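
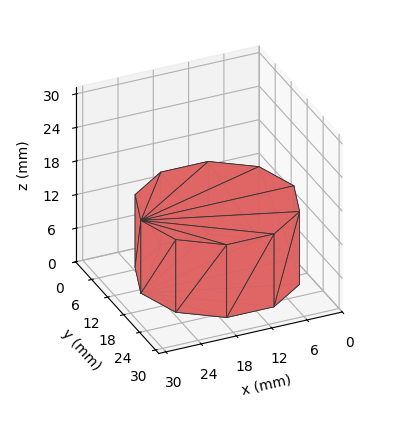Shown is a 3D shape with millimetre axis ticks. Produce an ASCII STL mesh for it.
Reading the render: the shape is a regular 10-sided prism (a cylinder approximated with 10 flat sides), circumscribed radius ≈ 13 mm, height ≈ 13 mm (dimensions read to the nearest mm from the axis ticks). For the STL, each face is triangulated and given an outward normal.

solid part
  facet normal 0.0000 0.0000 -1.0000
    outer loop
      vertex 17.02 25.36 0.00
      vertex 23.52 20.64 0.00
      vertex 26.00 13.00 0.00
    endloop
  endfacet
  facet normal 0.0000 0.0000 -1.0000
    outer loop
      vertex 8.98 25.36 0.00
      vertex 17.02 25.36 0.00
      vertex 26.00 13.00 0.00
    endloop
  endfacet
  facet normal 0.0000 0.0000 -1.0000
    outer loop
      vertex 2.48 20.64 0.00
      vertex 8.98 25.36 0.00
      vertex 26.00 13.00 0.00
    endloop
  endfacet
  facet normal 0.0000 0.0000 -1.0000
    outer loop
      vertex 0.00 13.00 0.00
      vertex 2.48 20.64 0.00
      vertex 26.00 13.00 0.00
    endloop
  endfacet
  facet normal 0.0000 0.0000 -1.0000
    outer loop
      vertex 2.48 5.36 0.00
      vertex 0.00 13.00 0.00
      vertex 26.00 13.00 0.00
    endloop
  endfacet
  facet normal 0.0000 0.0000 -1.0000
    outer loop
      vertex 8.98 0.64 0.00
      vertex 2.48 5.36 0.00
      vertex 26.00 13.00 0.00
    endloop
  endfacet
  facet normal 0.0000 0.0000 -1.0000
    outer loop
      vertex 17.02 0.64 0.00
      vertex 8.98 0.64 0.00
      vertex 26.00 13.00 0.00
    endloop
  endfacet
  facet normal 0.0000 0.0000 -1.0000
    outer loop
      vertex 23.52 5.36 0.00
      vertex 17.02 0.64 0.00
      vertex 26.00 13.00 0.00
    endloop
  endfacet
  facet normal 0.0000 0.0000 1.0000
    outer loop
      vertex 26.00 13.00 13.00
      vertex 23.52 20.64 13.00
      vertex 17.02 25.36 13.00
    endloop
  endfacet
  facet normal 0.0000 0.0000 1.0000
    outer loop
      vertex 26.00 13.00 13.00
      vertex 17.02 25.36 13.00
      vertex 8.98 25.36 13.00
    endloop
  endfacet
  facet normal 0.0000 0.0000 1.0000
    outer loop
      vertex 26.00 13.00 13.00
      vertex 8.98 25.36 13.00
      vertex 2.48 20.64 13.00
    endloop
  endfacet
  facet normal 0.0000 0.0000 1.0000
    outer loop
      vertex 26.00 13.00 13.00
      vertex 2.48 20.64 13.00
      vertex 0.00 13.00 13.00
    endloop
  endfacet
  facet normal 0.0000 0.0000 1.0000
    outer loop
      vertex 26.00 13.00 13.00
      vertex 0.00 13.00 13.00
      vertex 2.48 5.36 13.00
    endloop
  endfacet
  facet normal 0.0000 0.0000 1.0000
    outer loop
      vertex 26.00 13.00 13.00
      vertex 2.48 5.36 13.00
      vertex 8.98 0.64 13.00
    endloop
  endfacet
  facet normal 0.0000 0.0000 1.0000
    outer loop
      vertex 26.00 13.00 13.00
      vertex 8.98 0.64 13.00
      vertex 17.02 0.64 13.00
    endloop
  endfacet
  facet normal 0.0000 0.0000 1.0000
    outer loop
      vertex 26.00 13.00 13.00
      vertex 17.02 0.64 13.00
      vertex 23.52 5.36 13.00
    endloop
  endfacet
  facet normal 0.9511 0.3087 0.0000
    outer loop
      vertex 26.00 13.00 0.00
      vertex 23.52 20.64 0.00
      vertex 23.52 20.64 13.00
    endloop
  endfacet
  facet normal 0.9511 0.3087 0.0000
    outer loop
      vertex 26.00 13.00 0.00
      vertex 23.52 20.64 13.00
      vertex 26.00 13.00 13.00
    endloop
  endfacet
  facet normal 0.5876 0.8092 0.0000
    outer loop
      vertex 23.52 20.64 0.00
      vertex 17.02 25.36 0.00
      vertex 17.02 25.36 13.00
    endloop
  endfacet
  facet normal 0.5876 0.8092 0.0000
    outer loop
      vertex 23.52 20.64 0.00
      vertex 17.02 25.36 13.00
      vertex 23.52 20.64 13.00
    endloop
  endfacet
  facet normal 0.0000 1.0000 0.0000
    outer loop
      vertex 17.02 25.36 0.00
      vertex 8.98 25.36 0.00
      vertex 8.98 25.36 13.00
    endloop
  endfacet
  facet normal 0.0000 1.0000 0.0000
    outer loop
      vertex 17.02 25.36 0.00
      vertex 8.98 25.36 13.00
      vertex 17.02 25.36 13.00
    endloop
  endfacet
  facet normal -0.5876 0.8092 0.0000
    outer loop
      vertex 8.98 25.36 0.00
      vertex 2.48 20.64 0.00
      vertex 2.48 20.64 13.00
    endloop
  endfacet
  facet normal -0.5876 0.8092 0.0000
    outer loop
      vertex 8.98 25.36 0.00
      vertex 2.48 20.64 13.00
      vertex 8.98 25.36 13.00
    endloop
  endfacet
  facet normal -0.9511 0.3087 0.0000
    outer loop
      vertex 2.48 20.64 0.00
      vertex 0.00 13.00 0.00
      vertex 0.00 13.00 13.00
    endloop
  endfacet
  facet normal -0.9511 0.3087 0.0000
    outer loop
      vertex 2.48 20.64 0.00
      vertex 0.00 13.00 13.00
      vertex 2.48 20.64 13.00
    endloop
  endfacet
  facet normal -0.9511 -0.3087 0.0000
    outer loop
      vertex 0.00 13.00 0.00
      vertex 2.48 5.36 0.00
      vertex 2.48 5.36 13.00
    endloop
  endfacet
  facet normal -0.9511 -0.3087 0.0000
    outer loop
      vertex 0.00 13.00 0.00
      vertex 2.48 5.36 13.00
      vertex 0.00 13.00 13.00
    endloop
  endfacet
  facet normal -0.5876 -0.8092 0.0000
    outer loop
      vertex 2.48 5.36 0.00
      vertex 8.98 0.64 0.00
      vertex 8.98 0.64 13.00
    endloop
  endfacet
  facet normal -0.5876 -0.8092 0.0000
    outer loop
      vertex 2.48 5.36 0.00
      vertex 8.98 0.64 13.00
      vertex 2.48 5.36 13.00
    endloop
  endfacet
  facet normal 0.0000 -1.0000 0.0000
    outer loop
      vertex 8.98 0.64 0.00
      vertex 17.02 0.64 0.00
      vertex 17.02 0.64 13.00
    endloop
  endfacet
  facet normal 0.0000 -1.0000 0.0000
    outer loop
      vertex 8.98 0.64 0.00
      vertex 17.02 0.64 13.00
      vertex 8.98 0.64 13.00
    endloop
  endfacet
  facet normal 0.5876 -0.8092 0.0000
    outer loop
      vertex 17.02 0.64 0.00
      vertex 23.52 5.36 0.00
      vertex 23.52 5.36 13.00
    endloop
  endfacet
  facet normal 0.5876 -0.8092 0.0000
    outer loop
      vertex 17.02 0.64 0.00
      vertex 23.52 5.36 13.00
      vertex 17.02 0.64 13.00
    endloop
  endfacet
  facet normal 0.9511 -0.3087 0.0000
    outer loop
      vertex 23.52 5.36 0.00
      vertex 26.00 13.00 0.00
      vertex 26.00 13.00 13.00
    endloop
  endfacet
  facet normal 0.9511 -0.3087 0.0000
    outer loop
      vertex 23.52 5.36 0.00
      vertex 26.00 13.00 13.00
      vertex 23.52 5.36 13.00
    endloop
  endfacet
endsolid part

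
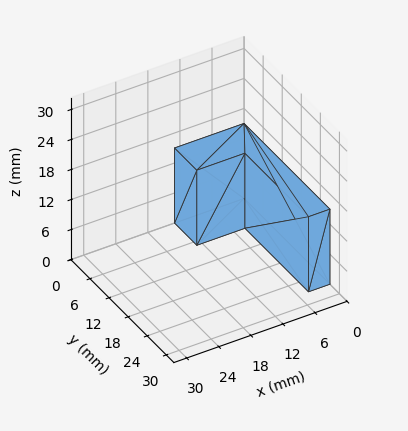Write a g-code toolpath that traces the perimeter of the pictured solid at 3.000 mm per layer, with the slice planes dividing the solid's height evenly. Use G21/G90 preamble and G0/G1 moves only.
Reading the render: the shape is an L-shaped prism: outer 13 × 27 mm, arm thicknesses ≈ 7 mm (horizontal) and 4 mm (vertical), extruded 15 mm in z (dimensions read to the nearest mm from the axis ticks). For the g-code, the solid's height is divided into equal slices at the stated Δz and each level perimeter traced with G1 moves after a G0 lift.

; perimeter-only toolpath
G21 ; units = mm
G90 ; absolute positioning
G28 ; home
; layer 1
G0 Z3.000
G0 X0.000 Y0.000
G1 X13.000 Y0.000
G1 X13.000 Y7.000
G1 X4.000 Y7.000
G1 X4.000 Y27.000
G1 X0.000 Y27.000
G1 X0.000 Y0.000
; layer 2
G0 Z6.000
G0 X0.000 Y0.000
G1 X13.000 Y0.000
G1 X13.000 Y7.000
G1 X4.000 Y7.000
G1 X4.000 Y27.000
G1 X0.000 Y27.000
G1 X0.000 Y0.000
; layer 3
G0 Z9.000
G0 X0.000 Y0.000
G1 X13.000 Y0.000
G1 X13.000 Y7.000
G1 X4.000 Y7.000
G1 X4.000 Y27.000
G1 X0.000 Y27.000
G1 X0.000 Y0.000
; layer 4
G0 Z12.000
G0 X0.000 Y0.000
G1 X13.000 Y0.000
G1 X13.000 Y7.000
G1 X4.000 Y7.000
G1 X4.000 Y27.000
G1 X0.000 Y27.000
G1 X0.000 Y0.000
; layer 5
G0 Z15.000
G0 X0.000 Y0.000
G1 X13.000 Y0.000
G1 X13.000 Y7.000
G1 X4.000 Y7.000
G1 X4.000 Y27.000
G1 X0.000 Y27.000
G1 X0.000 Y0.000
M2 ; end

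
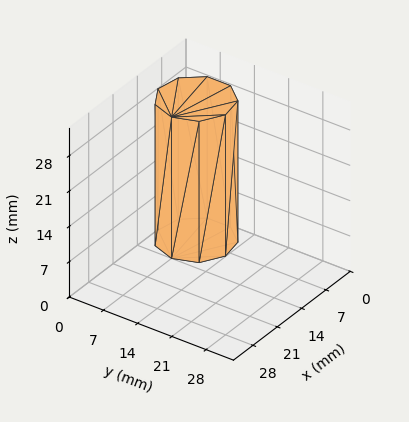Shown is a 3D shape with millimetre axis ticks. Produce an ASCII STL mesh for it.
Reading the render: the shape is a regular 9-sided prism (a cylinder approximated with 9 flat sides), circumscribed radius ≈ 7 mm, height ≈ 28 mm (dimensions read to the nearest mm from the axis ticks). For the STL, each face is triangulated and given an outward normal.

solid part
  facet normal 0.0000 0.0000 -1.0000
    outer loop
      vertex 8.2 13.9 0.0
      vertex 12.4 11.5 0.0
      vertex 14.0 7.0 0.0
    endloop
  endfacet
  facet normal 0.0000 0.0000 -1.0000
    outer loop
      vertex 3.5 13.1 0.0
      vertex 8.2 13.9 0.0
      vertex 14.0 7.0 0.0
    endloop
  endfacet
  facet normal 0.0000 0.0000 -1.0000
    outer loop
      vertex 0.4 9.4 0.0
      vertex 3.5 13.1 0.0
      vertex 14.0 7.0 0.0
    endloop
  endfacet
  facet normal 0.0000 0.0000 -1.0000
    outer loop
      vertex 0.4 4.6 0.0
      vertex 0.4 9.4 0.0
      vertex 14.0 7.0 0.0
    endloop
  endfacet
  facet normal 0.0000 0.0000 -1.0000
    outer loop
      vertex 3.5 0.9 0.0
      vertex 0.4 4.6 0.0
      vertex 14.0 7.0 0.0
    endloop
  endfacet
  facet normal 0.0000 0.0000 -1.0000
    outer loop
      vertex 8.2 0.1 0.0
      vertex 3.5 0.9 0.0
      vertex 14.0 7.0 0.0
    endloop
  endfacet
  facet normal 0.0000 0.0000 -1.0000
    outer loop
      vertex 12.4 2.5 0.0
      vertex 8.2 0.1 0.0
      vertex 14.0 7.0 0.0
    endloop
  endfacet
  facet normal 0.0000 0.0000 1.0000
    outer loop
      vertex 14.0 7.0 28.0
      vertex 12.4 11.5 28.0
      vertex 8.2 13.9 28.0
    endloop
  endfacet
  facet normal 0.0000 0.0000 1.0000
    outer loop
      vertex 14.0 7.0 28.0
      vertex 8.2 13.9 28.0
      vertex 3.5 13.1 28.0
    endloop
  endfacet
  facet normal 0.0000 0.0000 1.0000
    outer loop
      vertex 14.0 7.0 28.0
      vertex 3.5 13.1 28.0
      vertex 0.4 9.4 28.0
    endloop
  endfacet
  facet normal 0.0000 0.0000 1.0000
    outer loop
      vertex 14.0 7.0 28.0
      vertex 0.4 9.4 28.0
      vertex 0.4 4.6 28.0
    endloop
  endfacet
  facet normal 0.0000 0.0000 1.0000
    outer loop
      vertex 14.0 7.0 28.0
      vertex 0.4 4.6 28.0
      vertex 3.5 0.9 28.0
    endloop
  endfacet
  facet normal 0.0000 0.0000 1.0000
    outer loop
      vertex 14.0 7.0 28.0
      vertex 3.5 0.9 28.0
      vertex 8.2 0.1 28.0
    endloop
  endfacet
  facet normal 0.0000 0.0000 1.0000
    outer loop
      vertex 14.0 7.0 28.0
      vertex 8.2 0.1 28.0
      vertex 12.4 2.5 28.0
    endloop
  endfacet
  facet normal 0.9422 0.3350 0.0000
    outer loop
      vertex 14.0 7.0 0.0
      vertex 12.4 11.5 0.0
      vertex 12.4 11.5 28.0
    endloop
  endfacet
  facet normal 0.9422 0.3350 0.0000
    outer loop
      vertex 14.0 7.0 0.0
      vertex 12.4 11.5 28.0
      vertex 14.0 7.0 28.0
    endloop
  endfacet
  facet normal 0.4961 0.8682 0.0000
    outer loop
      vertex 12.4 11.5 0.0
      vertex 8.2 13.9 0.0
      vertex 8.2 13.9 28.0
    endloop
  endfacet
  facet normal 0.4961 0.8682 0.0000
    outer loop
      vertex 12.4 11.5 0.0
      vertex 8.2 13.9 28.0
      vertex 12.4 11.5 28.0
    endloop
  endfacet
  facet normal -0.1678 0.9858 0.0000
    outer loop
      vertex 8.2 13.9 0.0
      vertex 3.5 13.1 0.0
      vertex 3.5 13.1 28.0
    endloop
  endfacet
  facet normal -0.1678 0.9858 0.0000
    outer loop
      vertex 8.2 13.9 0.0
      vertex 3.5 13.1 28.0
      vertex 8.2 13.9 28.0
    endloop
  endfacet
  facet normal -0.7665 0.6422 0.0000
    outer loop
      vertex 3.5 13.1 0.0
      vertex 0.4 9.4 0.0
      vertex 0.4 9.4 28.0
    endloop
  endfacet
  facet normal -0.7665 0.6422 0.0000
    outer loop
      vertex 3.5 13.1 0.0
      vertex 0.4 9.4 28.0
      vertex 3.5 13.1 28.0
    endloop
  endfacet
  facet normal -1.0000 0.0000 0.0000
    outer loop
      vertex 0.4 9.4 0.0
      vertex 0.4 4.6 0.0
      vertex 0.4 4.6 28.0
    endloop
  endfacet
  facet normal -1.0000 0.0000 0.0000
    outer loop
      vertex 0.4 9.4 0.0
      vertex 0.4 4.6 28.0
      vertex 0.4 9.4 28.0
    endloop
  endfacet
  facet normal -0.7665 -0.6422 0.0000
    outer loop
      vertex 0.4 4.6 0.0
      vertex 3.5 0.9 0.0
      vertex 3.5 0.9 28.0
    endloop
  endfacet
  facet normal -0.7665 -0.6422 0.0000
    outer loop
      vertex 0.4 4.6 0.0
      vertex 3.5 0.9 28.0
      vertex 0.4 4.6 28.0
    endloop
  endfacet
  facet normal -0.1678 -0.9858 0.0000
    outer loop
      vertex 3.5 0.9 0.0
      vertex 8.2 0.1 0.0
      vertex 8.2 0.1 28.0
    endloop
  endfacet
  facet normal -0.1678 -0.9858 0.0000
    outer loop
      vertex 3.5 0.9 0.0
      vertex 8.2 0.1 28.0
      vertex 3.5 0.9 28.0
    endloop
  endfacet
  facet normal 0.4961 -0.8682 0.0000
    outer loop
      vertex 8.2 0.1 0.0
      vertex 12.4 2.5 0.0
      vertex 12.4 2.5 28.0
    endloop
  endfacet
  facet normal 0.4961 -0.8682 0.0000
    outer loop
      vertex 8.2 0.1 0.0
      vertex 12.4 2.5 28.0
      vertex 8.2 0.1 28.0
    endloop
  endfacet
  facet normal 0.9422 -0.3350 0.0000
    outer loop
      vertex 12.4 2.5 0.0
      vertex 14.0 7.0 0.0
      vertex 14.0 7.0 28.0
    endloop
  endfacet
  facet normal 0.9422 -0.3350 0.0000
    outer loop
      vertex 12.4 2.5 0.0
      vertex 14.0 7.0 28.0
      vertex 12.4 2.5 28.0
    endloop
  endfacet
endsolid part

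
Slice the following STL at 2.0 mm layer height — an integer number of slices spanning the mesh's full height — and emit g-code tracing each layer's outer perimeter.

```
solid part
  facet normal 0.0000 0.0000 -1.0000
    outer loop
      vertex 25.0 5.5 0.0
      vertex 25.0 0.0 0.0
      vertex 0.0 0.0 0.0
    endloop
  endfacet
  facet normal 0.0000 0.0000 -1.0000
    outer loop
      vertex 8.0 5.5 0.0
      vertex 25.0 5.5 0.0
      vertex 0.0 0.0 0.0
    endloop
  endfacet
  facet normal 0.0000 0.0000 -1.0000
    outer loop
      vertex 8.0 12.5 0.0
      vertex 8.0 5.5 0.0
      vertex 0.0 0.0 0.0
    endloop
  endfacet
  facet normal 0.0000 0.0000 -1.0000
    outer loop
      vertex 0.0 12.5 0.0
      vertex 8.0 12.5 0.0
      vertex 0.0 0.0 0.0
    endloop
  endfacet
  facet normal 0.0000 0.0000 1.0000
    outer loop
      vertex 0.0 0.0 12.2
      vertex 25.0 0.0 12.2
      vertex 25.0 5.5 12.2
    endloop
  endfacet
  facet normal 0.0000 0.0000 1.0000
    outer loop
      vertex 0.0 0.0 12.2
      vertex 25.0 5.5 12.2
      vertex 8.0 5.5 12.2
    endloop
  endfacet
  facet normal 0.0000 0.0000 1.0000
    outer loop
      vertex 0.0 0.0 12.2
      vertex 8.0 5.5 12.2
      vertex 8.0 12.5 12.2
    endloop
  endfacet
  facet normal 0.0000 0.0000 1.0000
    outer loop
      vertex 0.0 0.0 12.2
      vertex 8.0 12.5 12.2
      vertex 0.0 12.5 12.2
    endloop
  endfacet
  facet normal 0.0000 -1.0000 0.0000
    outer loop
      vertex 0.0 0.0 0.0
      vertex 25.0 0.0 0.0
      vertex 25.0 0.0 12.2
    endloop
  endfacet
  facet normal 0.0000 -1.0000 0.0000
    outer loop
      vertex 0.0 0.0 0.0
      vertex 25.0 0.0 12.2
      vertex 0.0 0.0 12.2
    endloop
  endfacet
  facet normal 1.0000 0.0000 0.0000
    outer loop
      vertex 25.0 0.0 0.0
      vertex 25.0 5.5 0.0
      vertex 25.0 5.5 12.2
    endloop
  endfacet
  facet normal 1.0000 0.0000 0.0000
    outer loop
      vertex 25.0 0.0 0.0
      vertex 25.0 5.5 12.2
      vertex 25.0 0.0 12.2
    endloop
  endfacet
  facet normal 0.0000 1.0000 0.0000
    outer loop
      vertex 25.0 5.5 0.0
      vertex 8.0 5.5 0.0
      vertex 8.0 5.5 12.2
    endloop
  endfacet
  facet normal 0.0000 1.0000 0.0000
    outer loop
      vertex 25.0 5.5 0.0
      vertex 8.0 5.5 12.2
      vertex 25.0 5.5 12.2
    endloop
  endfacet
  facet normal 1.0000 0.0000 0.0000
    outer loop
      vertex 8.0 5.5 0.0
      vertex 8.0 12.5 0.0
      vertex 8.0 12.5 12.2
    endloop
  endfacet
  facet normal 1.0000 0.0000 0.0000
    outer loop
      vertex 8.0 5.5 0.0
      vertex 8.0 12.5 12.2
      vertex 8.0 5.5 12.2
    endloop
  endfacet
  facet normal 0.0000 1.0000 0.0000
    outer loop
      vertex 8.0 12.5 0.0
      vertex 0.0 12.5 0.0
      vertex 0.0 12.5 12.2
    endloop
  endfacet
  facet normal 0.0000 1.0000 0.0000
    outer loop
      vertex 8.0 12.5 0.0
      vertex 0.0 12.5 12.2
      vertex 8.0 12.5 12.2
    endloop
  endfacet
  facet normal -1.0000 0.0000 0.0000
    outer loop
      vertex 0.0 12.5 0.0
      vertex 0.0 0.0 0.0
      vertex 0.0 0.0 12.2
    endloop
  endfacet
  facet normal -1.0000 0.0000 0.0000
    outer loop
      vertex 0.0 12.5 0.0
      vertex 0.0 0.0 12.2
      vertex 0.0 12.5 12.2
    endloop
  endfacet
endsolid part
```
; perimeter-only toolpath
G21 ; units = mm
G90 ; absolute positioning
G28 ; home
; layer 1
G0 Z2.0
G0 X0.0 Y0.0
G1 X25.0 Y0.0
G1 X25.0 Y5.5
G1 X8.0 Y5.5
G1 X8.0 Y12.5
G1 X0.0 Y12.5
G1 X0.0 Y0.0
; layer 2
G0 Z4.1
G0 X0.0 Y0.0
G1 X25.0 Y0.0
G1 X25.0 Y5.5
G1 X8.0 Y5.5
G1 X8.0 Y12.5
G1 X0.0 Y12.5
G1 X0.0 Y0.0
; layer 3
G0 Z6.1
G0 X0.0 Y0.0
G1 X25.0 Y0.0
G1 X25.0 Y5.5
G1 X8.0 Y5.5
G1 X8.0 Y12.5
G1 X0.0 Y12.5
G1 X0.0 Y0.0
; layer 4
G0 Z8.1
G0 X0.0 Y0.0
G1 X25.0 Y0.0
G1 X25.0 Y5.5
G1 X8.0 Y5.5
G1 X8.0 Y12.5
G1 X0.0 Y12.5
G1 X0.0 Y0.0
; layer 5
G0 Z10.2
G0 X0.0 Y0.0
G1 X25.0 Y0.0
G1 X25.0 Y5.5
G1 X8.0 Y5.5
G1 X8.0 Y12.5
G1 X0.0 Y12.5
G1 X0.0 Y0.0
; layer 6
G0 Z12.2
G0 X0.0 Y0.0
G1 X25.0 Y0.0
G1 X25.0 Y5.5
G1 X8.0 Y5.5
G1 X8.0 Y12.5
G1 X0.0 Y12.5
G1 X0.0 Y0.0
M2 ; end

The solid is an L-shaped prism: outer 25 × 12.5 mm, arm thicknesses ≈ 5.5 mm (horizontal) and 8 mm (vertical), extruded 12.2 mm in z. Slicing at Δz = 2.0 mm — 6 equal slices spanning the solid's height, so layer i sits at z = i·h/6 — gives 6 non-empty perimeters. Each is a 6-segment closed polygon; G0 lifts to the layer z and rapids to the start vertex, then G1 traces the edges.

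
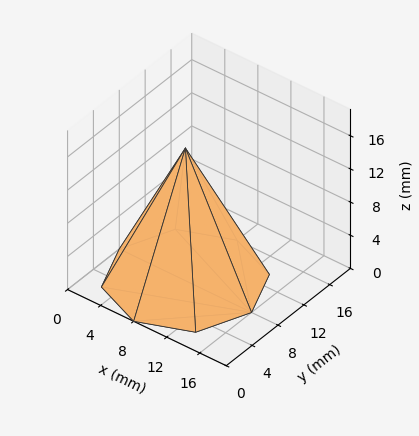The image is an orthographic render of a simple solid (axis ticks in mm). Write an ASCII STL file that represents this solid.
Reading the render: the shape is a regular 8-sided pyramid, base circumscribed radius ≈ 8 mm, apex at z ≈ 16 mm (dimensions read to the nearest mm from the axis ticks). For the STL, each face is triangulated and given an outward normal.

solid part
  facet normal 0.0000 0.0000 -1.0000
    outer loop
      vertex 8.0 16.0 0.0
      vertex 13.7 13.7 0.0
      vertex 16.0 8.0 0.0
    endloop
  endfacet
  facet normal 0.0000 0.0000 -1.0000
    outer loop
      vertex 2.3 13.7 0.0
      vertex 8.0 16.0 0.0
      vertex 16.0 8.0 0.0
    endloop
  endfacet
  facet normal 0.0000 0.0000 -1.0000
    outer loop
      vertex 0.0 8.0 0.0
      vertex 2.3 13.7 0.0
      vertex 16.0 8.0 0.0
    endloop
  endfacet
  facet normal 0.0000 0.0000 -1.0000
    outer loop
      vertex 2.3 2.3 0.0
      vertex 0.0 8.0 0.0
      vertex 16.0 8.0 0.0
    endloop
  endfacet
  facet normal 0.0000 0.0000 -1.0000
    outer loop
      vertex 8.0 0.0 0.0
      vertex 2.3 2.3 0.0
      vertex 16.0 8.0 0.0
    endloop
  endfacet
  facet normal 0.0000 0.0000 -1.0000
    outer loop
      vertex 13.7 2.3 0.0
      vertex 8.0 0.0 0.0
      vertex 16.0 8.0 0.0
    endloop
  endfacet
  facet normal 0.8413 0.3395 0.4207
    outer loop
      vertex 16.0 8.0 0.0
      vertex 13.7 13.7 0.0
      vertex 8.0 8.0 16.0
    endloop
  endfacet
  facet normal 0.3395 0.8413 0.4207
    outer loop
      vertex 13.7 13.7 0.0
      vertex 8.0 16.0 0.0
      vertex 8.0 8.0 16.0
    endloop
  endfacet
  facet normal -0.3395 0.8413 0.4207
    outer loop
      vertex 8.0 16.0 0.0
      vertex 2.3 13.7 0.0
      vertex 8.0 8.0 16.0
    endloop
  endfacet
  facet normal -0.8413 0.3395 0.4207
    outer loop
      vertex 2.3 13.7 0.0
      vertex 0.0 8.0 0.0
      vertex 8.0 8.0 16.0
    endloop
  endfacet
  facet normal -0.8413 -0.3395 0.4207
    outer loop
      vertex 0.0 8.0 0.0
      vertex 2.3 2.3 0.0
      vertex 8.0 8.0 16.0
    endloop
  endfacet
  facet normal -0.3395 -0.8413 0.4207
    outer loop
      vertex 2.3 2.3 0.0
      vertex 8.0 0.0 0.0
      vertex 8.0 8.0 16.0
    endloop
  endfacet
  facet normal 0.3395 -0.8413 0.4207
    outer loop
      vertex 8.0 0.0 0.0
      vertex 13.7 2.3 0.0
      vertex 8.0 8.0 16.0
    endloop
  endfacet
  facet normal 0.8413 -0.3395 0.4207
    outer loop
      vertex 13.7 2.3 0.0
      vertex 16.0 8.0 0.0
      vertex 8.0 8.0 16.0
    endloop
  endfacet
endsolid part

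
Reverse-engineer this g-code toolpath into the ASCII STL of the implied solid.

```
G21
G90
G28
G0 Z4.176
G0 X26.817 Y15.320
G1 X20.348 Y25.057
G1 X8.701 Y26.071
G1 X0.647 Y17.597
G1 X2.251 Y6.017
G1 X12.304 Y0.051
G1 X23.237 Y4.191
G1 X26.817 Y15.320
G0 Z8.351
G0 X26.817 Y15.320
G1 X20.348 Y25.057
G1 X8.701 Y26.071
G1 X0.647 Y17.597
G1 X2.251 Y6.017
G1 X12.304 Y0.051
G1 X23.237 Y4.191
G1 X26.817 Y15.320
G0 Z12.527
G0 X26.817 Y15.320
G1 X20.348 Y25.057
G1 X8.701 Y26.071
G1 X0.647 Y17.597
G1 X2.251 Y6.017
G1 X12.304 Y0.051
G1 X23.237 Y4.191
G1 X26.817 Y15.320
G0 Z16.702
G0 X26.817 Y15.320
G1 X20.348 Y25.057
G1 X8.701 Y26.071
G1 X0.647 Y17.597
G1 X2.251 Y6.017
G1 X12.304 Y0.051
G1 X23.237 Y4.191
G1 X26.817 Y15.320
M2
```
solid part
  facet normal 0.0000 0.0000 -1.0000
    outer loop
      vertex 8.701 26.071 0.000
      vertex 20.348 25.057 0.000
      vertex 26.817 15.320 0.000
    endloop
  endfacet
  facet normal 0.0000 0.0000 -1.0000
    outer loop
      vertex 0.647 17.597 0.000
      vertex 8.701 26.071 0.000
      vertex 26.817 15.320 0.000
    endloop
  endfacet
  facet normal 0.0000 0.0000 -1.0000
    outer loop
      vertex 2.251 6.017 0.000
      vertex 0.647 17.597 0.000
      vertex 26.817 15.320 0.000
    endloop
  endfacet
  facet normal 0.0000 0.0000 -1.0000
    outer loop
      vertex 12.304 0.051 0.000
      vertex 2.251 6.017 0.000
      vertex 26.817 15.320 0.000
    endloop
  endfacet
  facet normal 0.0000 0.0000 -1.0000
    outer loop
      vertex 23.237 4.191 0.000
      vertex 12.304 0.051 0.000
      vertex 26.817 15.320 0.000
    endloop
  endfacet
  facet normal 0.0000 0.0000 1.0000
    outer loop
      vertex 26.817 15.320 16.702
      vertex 20.348 25.057 16.702
      vertex 8.701 26.071 16.702
    endloop
  endfacet
  facet normal 0.0000 0.0000 1.0000
    outer loop
      vertex 26.817 15.320 16.702
      vertex 8.701 26.071 16.702
      vertex 0.647 17.597 16.702
    endloop
  endfacet
  facet normal 0.0000 0.0000 1.0000
    outer loop
      vertex 26.817 15.320 16.702
      vertex 0.647 17.597 16.702
      vertex 2.251 6.017 16.702
    endloop
  endfacet
  facet normal 0.0000 0.0000 1.0000
    outer loop
      vertex 26.817 15.320 16.702
      vertex 2.251 6.017 16.702
      vertex 12.304 0.051 16.702
    endloop
  endfacet
  facet normal 0.0000 0.0000 1.0000
    outer loop
      vertex 26.817 15.320 16.702
      vertex 12.304 0.051 16.702
      vertex 23.237 4.191 16.702
    endloop
  endfacet
  facet normal 0.8329 0.5534 0.0000
    outer loop
      vertex 26.817 15.320 0.000
      vertex 20.348 25.057 0.000
      vertex 20.348 25.057 16.702
    endloop
  endfacet
  facet normal 0.8329 0.5534 0.0000
    outer loop
      vertex 26.817 15.320 0.000
      vertex 20.348 25.057 16.702
      vertex 26.817 15.320 16.702
    endloop
  endfacet
  facet normal 0.0867 0.9962 0.0000
    outer loop
      vertex 20.348 25.057 0.000
      vertex 8.701 26.071 0.000
      vertex 8.701 26.071 16.702
    endloop
  endfacet
  facet normal 0.0867 0.9962 0.0000
    outer loop
      vertex 20.348 25.057 0.000
      vertex 8.701 26.071 16.702
      vertex 20.348 25.057 16.702
    endloop
  endfacet
  facet normal -0.7248 0.6889 0.0000
    outer loop
      vertex 8.701 26.071 0.000
      vertex 0.647 17.597 0.000
      vertex 0.647 17.597 16.702
    endloop
  endfacet
  facet normal -0.7248 0.6889 0.0000
    outer loop
      vertex 8.701 26.071 0.000
      vertex 0.647 17.597 16.702
      vertex 8.701 26.071 16.702
    endloop
  endfacet
  facet normal -0.9905 -0.1372 0.0000
    outer loop
      vertex 0.647 17.597 0.000
      vertex 2.251 6.017 0.000
      vertex 2.251 6.017 16.702
    endloop
  endfacet
  facet normal -0.9905 -0.1372 0.0000
    outer loop
      vertex 0.647 17.597 0.000
      vertex 2.251 6.017 16.702
      vertex 0.647 17.597 16.702
    endloop
  endfacet
  facet normal -0.5104 -0.8600 0.0000
    outer loop
      vertex 2.251 6.017 0.000
      vertex 12.304 0.051 0.000
      vertex 12.304 0.051 16.702
    endloop
  endfacet
  facet normal -0.5104 -0.8600 0.0000
    outer loop
      vertex 2.251 6.017 0.000
      vertex 12.304 0.051 16.702
      vertex 2.251 6.017 16.702
    endloop
  endfacet
  facet normal 0.3541 -0.9352 0.0000
    outer loop
      vertex 12.304 0.051 0.000
      vertex 23.237 4.191 0.000
      vertex 23.237 4.191 16.702
    endloop
  endfacet
  facet normal 0.3541 -0.9352 0.0000
    outer loop
      vertex 12.304 0.051 0.000
      vertex 23.237 4.191 16.702
      vertex 12.304 0.051 16.702
    endloop
  endfacet
  facet normal 0.9520 -0.3062 0.0000
    outer loop
      vertex 23.237 4.191 0.000
      vertex 26.817 15.320 0.000
      vertex 26.817 15.320 16.702
    endloop
  endfacet
  facet normal 0.9520 -0.3062 0.0000
    outer loop
      vertex 23.237 4.191 0.000
      vertex 26.817 15.320 16.702
      vertex 23.237 4.191 16.702
    endloop
  endfacet
endsolid part

The G0 Z moves step by Δz≈4.176 mm. Every layer's G1 loop is the same polygon, so the solid is a straight extrusion of it from z=0 to z≈16.7. Closing with flat bottom and top caps and triangulating gives 24 facets — a regular 7-sided prism (a cylinder approximated with 7 flat sides), circumscribed radius ≈ 13.5 mm, height ≈ 16.7 mm.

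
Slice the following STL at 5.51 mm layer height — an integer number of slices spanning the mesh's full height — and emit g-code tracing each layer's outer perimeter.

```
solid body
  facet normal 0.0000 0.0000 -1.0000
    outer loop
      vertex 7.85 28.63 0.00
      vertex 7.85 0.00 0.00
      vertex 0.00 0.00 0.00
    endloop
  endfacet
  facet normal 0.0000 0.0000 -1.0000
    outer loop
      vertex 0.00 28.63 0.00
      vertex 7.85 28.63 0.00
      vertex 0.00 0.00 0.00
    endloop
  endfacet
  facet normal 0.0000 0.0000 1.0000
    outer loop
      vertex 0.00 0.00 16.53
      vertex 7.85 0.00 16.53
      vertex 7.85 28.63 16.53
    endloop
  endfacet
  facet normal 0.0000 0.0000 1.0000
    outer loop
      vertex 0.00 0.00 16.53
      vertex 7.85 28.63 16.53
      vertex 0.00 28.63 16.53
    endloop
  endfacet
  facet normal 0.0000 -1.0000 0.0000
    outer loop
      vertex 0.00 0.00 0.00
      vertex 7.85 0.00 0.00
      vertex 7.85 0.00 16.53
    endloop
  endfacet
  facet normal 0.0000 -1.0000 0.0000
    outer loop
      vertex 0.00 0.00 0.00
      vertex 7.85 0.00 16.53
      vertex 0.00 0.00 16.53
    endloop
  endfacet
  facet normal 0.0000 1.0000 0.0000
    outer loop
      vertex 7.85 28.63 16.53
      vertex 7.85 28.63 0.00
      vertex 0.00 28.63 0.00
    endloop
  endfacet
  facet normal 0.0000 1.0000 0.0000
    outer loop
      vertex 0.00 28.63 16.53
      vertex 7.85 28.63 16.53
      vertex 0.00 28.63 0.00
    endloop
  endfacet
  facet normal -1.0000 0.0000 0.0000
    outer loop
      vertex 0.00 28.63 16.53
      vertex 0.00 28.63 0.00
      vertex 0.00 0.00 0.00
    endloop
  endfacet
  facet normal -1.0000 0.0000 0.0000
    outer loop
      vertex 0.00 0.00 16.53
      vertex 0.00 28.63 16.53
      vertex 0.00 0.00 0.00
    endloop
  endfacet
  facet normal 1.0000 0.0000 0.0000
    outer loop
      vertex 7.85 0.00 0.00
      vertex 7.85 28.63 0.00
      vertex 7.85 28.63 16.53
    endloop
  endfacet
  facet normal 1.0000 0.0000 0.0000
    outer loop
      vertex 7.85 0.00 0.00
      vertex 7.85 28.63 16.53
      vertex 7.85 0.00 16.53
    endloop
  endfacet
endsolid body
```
; perimeter-only toolpath
G21 ; units = mm
G90 ; absolute positioning
G28 ; home
; layer 1
G0 Z5.51
G0 X0.00 Y0.00
G1 X7.85 Y0.00
G1 X7.85 Y28.63
G1 X0.00 Y28.63
G1 X0.00 Y0.00
; layer 2
G0 Z11.02
G0 X0.00 Y0.00
G1 X7.85 Y0.00
G1 X7.85 Y28.63
G1 X0.00 Y28.63
G1 X0.00 Y0.00
; layer 3
G0 Z16.53
G0 X0.00 Y0.00
G1 X7.85 Y0.00
G1 X7.85 Y28.63
G1 X0.00 Y28.63
G1 X0.00 Y0.00
M2 ; end

The solid is a rectangular box, roughly 7.85 × 28.6 mm footprint and 16.5 mm tall. Slicing at Δz = 5.51 mm — 3 equal slices spanning the solid's height, so layer i sits at z = i·h/3 — gives 3 non-empty perimeters. Each is a 4-segment closed polygon; G0 lifts to the layer z and rapids to the start vertex, then G1 traces the edges.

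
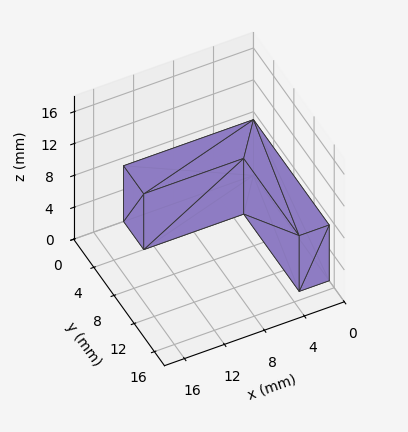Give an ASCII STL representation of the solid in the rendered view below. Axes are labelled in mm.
Reading the render: the shape is an L-shaped prism: outer 13 × 15 mm, arm thicknesses ≈ 4 mm (horizontal) and 3 mm (vertical), extruded 7 mm in z (dimensions read to the nearest mm from the axis ticks). For the STL, each face is triangulated and given an outward normal.

solid part
  facet normal 0.0000 0.0000 -1.0000
    outer loop
      vertex 13.00 4.00 0.00
      vertex 13.00 0.00 0.00
      vertex 0.00 0.00 0.00
    endloop
  endfacet
  facet normal 0.0000 0.0000 -1.0000
    outer loop
      vertex 3.00 4.00 0.00
      vertex 13.00 4.00 0.00
      vertex 0.00 0.00 0.00
    endloop
  endfacet
  facet normal 0.0000 0.0000 -1.0000
    outer loop
      vertex 3.00 15.00 0.00
      vertex 3.00 4.00 0.00
      vertex 0.00 0.00 0.00
    endloop
  endfacet
  facet normal 0.0000 0.0000 -1.0000
    outer loop
      vertex 0.00 15.00 0.00
      vertex 3.00 15.00 0.00
      vertex 0.00 0.00 0.00
    endloop
  endfacet
  facet normal 0.0000 0.0000 1.0000
    outer loop
      vertex 0.00 0.00 7.00
      vertex 13.00 0.00 7.00
      vertex 13.00 4.00 7.00
    endloop
  endfacet
  facet normal 0.0000 0.0000 1.0000
    outer loop
      vertex 0.00 0.00 7.00
      vertex 13.00 4.00 7.00
      vertex 3.00 4.00 7.00
    endloop
  endfacet
  facet normal 0.0000 0.0000 1.0000
    outer loop
      vertex 0.00 0.00 7.00
      vertex 3.00 4.00 7.00
      vertex 3.00 15.00 7.00
    endloop
  endfacet
  facet normal 0.0000 0.0000 1.0000
    outer loop
      vertex 0.00 0.00 7.00
      vertex 3.00 15.00 7.00
      vertex 0.00 15.00 7.00
    endloop
  endfacet
  facet normal 0.0000 -1.0000 0.0000
    outer loop
      vertex 0.00 0.00 0.00
      vertex 13.00 0.00 0.00
      vertex 13.00 0.00 7.00
    endloop
  endfacet
  facet normal 0.0000 -1.0000 0.0000
    outer loop
      vertex 0.00 0.00 0.00
      vertex 13.00 0.00 7.00
      vertex 0.00 0.00 7.00
    endloop
  endfacet
  facet normal 1.0000 0.0000 0.0000
    outer loop
      vertex 13.00 0.00 0.00
      vertex 13.00 4.00 0.00
      vertex 13.00 4.00 7.00
    endloop
  endfacet
  facet normal 1.0000 0.0000 0.0000
    outer loop
      vertex 13.00 0.00 0.00
      vertex 13.00 4.00 7.00
      vertex 13.00 0.00 7.00
    endloop
  endfacet
  facet normal 0.0000 1.0000 0.0000
    outer loop
      vertex 13.00 4.00 0.00
      vertex 3.00 4.00 0.00
      vertex 3.00 4.00 7.00
    endloop
  endfacet
  facet normal 0.0000 1.0000 0.0000
    outer loop
      vertex 13.00 4.00 0.00
      vertex 3.00 4.00 7.00
      vertex 13.00 4.00 7.00
    endloop
  endfacet
  facet normal 1.0000 0.0000 0.0000
    outer loop
      vertex 3.00 4.00 0.00
      vertex 3.00 15.00 0.00
      vertex 3.00 15.00 7.00
    endloop
  endfacet
  facet normal 1.0000 0.0000 0.0000
    outer loop
      vertex 3.00 4.00 0.00
      vertex 3.00 15.00 7.00
      vertex 3.00 4.00 7.00
    endloop
  endfacet
  facet normal 0.0000 1.0000 0.0000
    outer loop
      vertex 3.00 15.00 0.00
      vertex 0.00 15.00 0.00
      vertex 0.00 15.00 7.00
    endloop
  endfacet
  facet normal 0.0000 1.0000 0.0000
    outer loop
      vertex 3.00 15.00 0.00
      vertex 0.00 15.00 7.00
      vertex 3.00 15.00 7.00
    endloop
  endfacet
  facet normal -1.0000 0.0000 0.0000
    outer loop
      vertex 0.00 15.00 0.00
      vertex 0.00 0.00 0.00
      vertex 0.00 0.00 7.00
    endloop
  endfacet
  facet normal -1.0000 0.0000 0.0000
    outer loop
      vertex 0.00 15.00 0.00
      vertex 0.00 0.00 7.00
      vertex 0.00 15.00 7.00
    endloop
  endfacet
endsolid part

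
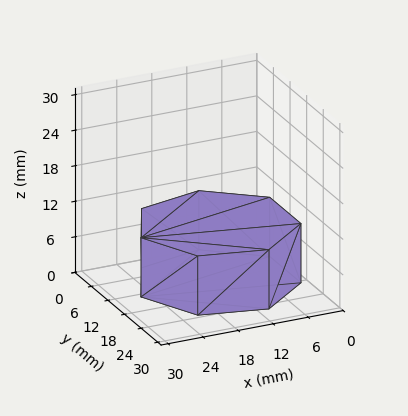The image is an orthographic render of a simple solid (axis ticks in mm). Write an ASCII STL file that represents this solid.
Reading the render: the shape is a regular 7-sided prism (a cylinder approximated with 7 flat sides), circumscribed radius ≈ 13 mm, height ≈ 10 mm (dimensions read to the nearest mm from the axis ticks). For the STL, each face is triangulated and given an outward normal.

solid part
  facet normal 0.0000 0.0000 -1.0000
    outer loop
      vertex 10.107 25.674 0.000
      vertex 21.105 23.164 0.000
      vertex 26.000 13.000 0.000
    endloop
  endfacet
  facet normal 0.0000 0.0000 -1.0000
    outer loop
      vertex 1.287 18.640 0.000
      vertex 10.107 25.674 0.000
      vertex 26.000 13.000 0.000
    endloop
  endfacet
  facet normal 0.0000 0.0000 -1.0000
    outer loop
      vertex 1.287 7.360 0.000
      vertex 1.287 18.640 0.000
      vertex 26.000 13.000 0.000
    endloop
  endfacet
  facet normal 0.0000 0.0000 -1.0000
    outer loop
      vertex 10.107 0.326 0.000
      vertex 1.287 7.360 0.000
      vertex 26.000 13.000 0.000
    endloop
  endfacet
  facet normal 0.0000 0.0000 -1.0000
    outer loop
      vertex 21.105 2.836 0.000
      vertex 10.107 0.326 0.000
      vertex 26.000 13.000 0.000
    endloop
  endfacet
  facet normal 0.0000 0.0000 1.0000
    outer loop
      vertex 26.000 13.000 10.000
      vertex 21.105 23.164 10.000
      vertex 10.107 25.674 10.000
    endloop
  endfacet
  facet normal 0.0000 0.0000 1.0000
    outer loop
      vertex 26.000 13.000 10.000
      vertex 10.107 25.674 10.000
      vertex 1.287 18.640 10.000
    endloop
  endfacet
  facet normal 0.0000 0.0000 1.0000
    outer loop
      vertex 26.000 13.000 10.000
      vertex 1.287 18.640 10.000
      vertex 1.287 7.360 10.000
    endloop
  endfacet
  facet normal 0.0000 0.0000 1.0000
    outer loop
      vertex 26.000 13.000 10.000
      vertex 1.287 7.360 10.000
      vertex 10.107 0.326 10.000
    endloop
  endfacet
  facet normal 0.0000 0.0000 1.0000
    outer loop
      vertex 26.000 13.000 10.000
      vertex 10.107 0.326 10.000
      vertex 21.105 2.836 10.000
    endloop
  endfacet
  facet normal 0.9010 0.4339 0.0000
    outer loop
      vertex 26.000 13.000 0.000
      vertex 21.105 23.164 0.000
      vertex 21.105 23.164 10.000
    endloop
  endfacet
  facet normal 0.9010 0.4339 0.0000
    outer loop
      vertex 26.000 13.000 0.000
      vertex 21.105 23.164 10.000
      vertex 26.000 13.000 10.000
    endloop
  endfacet
  facet normal 0.2225 0.9749 0.0000
    outer loop
      vertex 21.105 23.164 0.000
      vertex 10.107 25.674 0.000
      vertex 10.107 25.674 10.000
    endloop
  endfacet
  facet normal 0.2225 0.9749 0.0000
    outer loop
      vertex 21.105 23.164 0.000
      vertex 10.107 25.674 10.000
      vertex 21.105 23.164 10.000
    endloop
  endfacet
  facet normal -0.6235 0.7818 0.0000
    outer loop
      vertex 10.107 25.674 0.000
      vertex 1.287 18.640 0.000
      vertex 1.287 18.640 10.000
    endloop
  endfacet
  facet normal -0.6235 0.7818 0.0000
    outer loop
      vertex 10.107 25.674 0.000
      vertex 1.287 18.640 10.000
      vertex 10.107 25.674 10.000
    endloop
  endfacet
  facet normal -1.0000 0.0000 0.0000
    outer loop
      vertex 1.287 18.640 0.000
      vertex 1.287 7.360 0.000
      vertex 1.287 7.360 10.000
    endloop
  endfacet
  facet normal -1.0000 0.0000 0.0000
    outer loop
      vertex 1.287 18.640 0.000
      vertex 1.287 7.360 10.000
      vertex 1.287 18.640 10.000
    endloop
  endfacet
  facet normal -0.6235 -0.7818 0.0000
    outer loop
      vertex 1.287 7.360 0.000
      vertex 10.107 0.326 0.000
      vertex 10.107 0.326 10.000
    endloop
  endfacet
  facet normal -0.6235 -0.7818 0.0000
    outer loop
      vertex 1.287 7.360 0.000
      vertex 10.107 0.326 10.000
      vertex 1.287 7.360 10.000
    endloop
  endfacet
  facet normal 0.2225 -0.9749 0.0000
    outer loop
      vertex 10.107 0.326 0.000
      vertex 21.105 2.836 0.000
      vertex 21.105 2.836 10.000
    endloop
  endfacet
  facet normal 0.2225 -0.9749 0.0000
    outer loop
      vertex 10.107 0.326 0.000
      vertex 21.105 2.836 10.000
      vertex 10.107 0.326 10.000
    endloop
  endfacet
  facet normal 0.9010 -0.4339 0.0000
    outer loop
      vertex 21.105 2.836 0.000
      vertex 26.000 13.000 0.000
      vertex 26.000 13.000 10.000
    endloop
  endfacet
  facet normal 0.9010 -0.4339 0.0000
    outer loop
      vertex 21.105 2.836 0.000
      vertex 26.000 13.000 10.000
      vertex 21.105 2.836 10.000
    endloop
  endfacet
endsolid part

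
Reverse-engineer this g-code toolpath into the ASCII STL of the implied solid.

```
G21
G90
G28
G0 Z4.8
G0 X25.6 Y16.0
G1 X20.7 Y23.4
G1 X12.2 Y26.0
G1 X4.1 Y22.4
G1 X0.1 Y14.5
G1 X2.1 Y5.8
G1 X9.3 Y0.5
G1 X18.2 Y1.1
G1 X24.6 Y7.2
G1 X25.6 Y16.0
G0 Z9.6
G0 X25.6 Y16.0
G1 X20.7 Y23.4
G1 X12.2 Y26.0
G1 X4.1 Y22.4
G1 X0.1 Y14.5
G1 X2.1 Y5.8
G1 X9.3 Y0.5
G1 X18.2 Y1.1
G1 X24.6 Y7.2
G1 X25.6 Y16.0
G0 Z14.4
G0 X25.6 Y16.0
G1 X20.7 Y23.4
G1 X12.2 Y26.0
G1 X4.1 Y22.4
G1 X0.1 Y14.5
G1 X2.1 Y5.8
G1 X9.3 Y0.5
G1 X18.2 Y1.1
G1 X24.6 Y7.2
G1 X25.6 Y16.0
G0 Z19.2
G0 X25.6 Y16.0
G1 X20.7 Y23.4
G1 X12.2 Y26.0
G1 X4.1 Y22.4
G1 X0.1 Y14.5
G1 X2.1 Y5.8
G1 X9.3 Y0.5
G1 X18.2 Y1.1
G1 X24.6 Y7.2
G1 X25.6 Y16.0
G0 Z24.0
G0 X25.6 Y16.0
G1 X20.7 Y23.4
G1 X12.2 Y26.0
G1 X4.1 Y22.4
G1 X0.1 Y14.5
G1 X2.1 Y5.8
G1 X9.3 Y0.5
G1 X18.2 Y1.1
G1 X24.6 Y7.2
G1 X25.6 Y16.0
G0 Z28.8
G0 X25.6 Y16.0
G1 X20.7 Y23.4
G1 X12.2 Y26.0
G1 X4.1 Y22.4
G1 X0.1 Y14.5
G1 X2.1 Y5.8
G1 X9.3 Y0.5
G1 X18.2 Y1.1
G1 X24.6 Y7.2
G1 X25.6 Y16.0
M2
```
solid part
  facet normal 0.0000 0.0000 -1.0000
    outer loop
      vertex 12.2 26.0 0.0
      vertex 20.7 23.4 0.0
      vertex 25.6 16.0 0.0
    endloop
  endfacet
  facet normal 0.0000 0.0000 -1.0000
    outer loop
      vertex 4.1 22.4 0.0
      vertex 12.2 26.0 0.0
      vertex 25.6 16.0 0.0
    endloop
  endfacet
  facet normal 0.0000 0.0000 -1.0000
    outer loop
      vertex 0.1 14.5 0.0
      vertex 4.1 22.4 0.0
      vertex 25.6 16.0 0.0
    endloop
  endfacet
  facet normal 0.0000 0.0000 -1.0000
    outer loop
      vertex 2.1 5.8 0.0
      vertex 0.1 14.5 0.0
      vertex 25.6 16.0 0.0
    endloop
  endfacet
  facet normal 0.0000 0.0000 -1.0000
    outer loop
      vertex 9.3 0.5 0.0
      vertex 2.1 5.8 0.0
      vertex 25.6 16.0 0.0
    endloop
  endfacet
  facet normal 0.0000 0.0000 -1.0000
    outer loop
      vertex 18.2 1.1 0.0
      vertex 9.3 0.5 0.0
      vertex 25.6 16.0 0.0
    endloop
  endfacet
  facet normal 0.0000 0.0000 -1.0000
    outer loop
      vertex 24.6 7.2 0.0
      vertex 18.2 1.1 0.0
      vertex 25.6 16.0 0.0
    endloop
  endfacet
  facet normal 0.0000 0.0000 1.0000
    outer loop
      vertex 25.6 16.0 28.8
      vertex 20.7 23.4 28.8
      vertex 12.2 26.0 28.8
    endloop
  endfacet
  facet normal 0.0000 0.0000 1.0000
    outer loop
      vertex 25.6 16.0 28.8
      vertex 12.2 26.0 28.8
      vertex 4.1 22.4 28.8
    endloop
  endfacet
  facet normal 0.0000 0.0000 1.0000
    outer loop
      vertex 25.6 16.0 28.8
      vertex 4.1 22.4 28.8
      vertex 0.1 14.5 28.8
    endloop
  endfacet
  facet normal 0.0000 0.0000 1.0000
    outer loop
      vertex 25.6 16.0 28.8
      vertex 0.1 14.5 28.8
      vertex 2.1 5.8 28.8
    endloop
  endfacet
  facet normal 0.0000 0.0000 1.0000
    outer loop
      vertex 25.6 16.0 28.8
      vertex 2.1 5.8 28.8
      vertex 9.3 0.5 28.8
    endloop
  endfacet
  facet normal 0.0000 0.0000 1.0000
    outer loop
      vertex 25.6 16.0 28.8
      vertex 9.3 0.5 28.8
      vertex 18.2 1.1 28.8
    endloop
  endfacet
  facet normal 0.0000 0.0000 1.0000
    outer loop
      vertex 25.6 16.0 28.8
      vertex 18.2 1.1 28.8
      vertex 24.6 7.2 28.8
    endloop
  endfacet
  facet normal 0.8338 0.5521 0.0000
    outer loop
      vertex 25.6 16.0 0.0
      vertex 20.7 23.4 0.0
      vertex 20.7 23.4 28.8
    endloop
  endfacet
  facet normal 0.8338 0.5521 0.0000
    outer loop
      vertex 25.6 16.0 0.0
      vertex 20.7 23.4 28.8
      vertex 25.6 16.0 28.8
    endloop
  endfacet
  facet normal 0.2925 0.9563 0.0000
    outer loop
      vertex 20.7 23.4 0.0
      vertex 12.2 26.0 0.0
      vertex 12.2 26.0 28.8
    endloop
  endfacet
  facet normal 0.2925 0.9563 0.0000
    outer loop
      vertex 20.7 23.4 0.0
      vertex 12.2 26.0 28.8
      vertex 20.7 23.4 28.8
    endloop
  endfacet
  facet normal -0.4061 0.9138 0.0000
    outer loop
      vertex 12.2 26.0 0.0
      vertex 4.1 22.4 0.0
      vertex 4.1 22.4 28.8
    endloop
  endfacet
  facet normal -0.4061 0.9138 0.0000
    outer loop
      vertex 12.2 26.0 0.0
      vertex 4.1 22.4 28.8
      vertex 12.2 26.0 28.8
    endloop
  endfacet
  facet normal -0.8922 0.4517 0.0000
    outer loop
      vertex 4.1 22.4 0.0
      vertex 0.1 14.5 0.0
      vertex 0.1 14.5 28.8
    endloop
  endfacet
  facet normal -0.8922 0.4517 0.0000
    outer loop
      vertex 4.1 22.4 0.0
      vertex 0.1 14.5 28.8
      vertex 4.1 22.4 28.8
    endloop
  endfacet
  facet normal -0.9746 -0.2240 0.0000
    outer loop
      vertex 0.1 14.5 0.0
      vertex 2.1 5.8 0.0
      vertex 2.1 5.8 28.8
    endloop
  endfacet
  facet normal -0.9746 -0.2240 0.0000
    outer loop
      vertex 0.1 14.5 0.0
      vertex 2.1 5.8 28.8
      vertex 0.1 14.5 28.8
    endloop
  endfacet
  facet normal -0.5928 -0.8053 0.0000
    outer loop
      vertex 2.1 5.8 0.0
      vertex 9.3 0.5 0.0
      vertex 9.3 0.5 28.8
    endloop
  endfacet
  facet normal -0.5928 -0.8053 0.0000
    outer loop
      vertex 2.1 5.8 0.0
      vertex 9.3 0.5 28.8
      vertex 2.1 5.8 28.8
    endloop
  endfacet
  facet normal 0.0673 -0.9977 0.0000
    outer loop
      vertex 9.3 0.5 0.0
      vertex 18.2 1.1 0.0
      vertex 18.2 1.1 28.8
    endloop
  endfacet
  facet normal 0.0673 -0.9977 0.0000
    outer loop
      vertex 9.3 0.5 0.0
      vertex 18.2 1.1 28.8
      vertex 9.3 0.5 28.8
    endloop
  endfacet
  facet normal 0.6899 -0.7239 0.0000
    outer loop
      vertex 18.2 1.1 0.0
      vertex 24.6 7.2 0.0
      vertex 24.6 7.2 28.8
    endloop
  endfacet
  facet normal 0.6899 -0.7239 0.0000
    outer loop
      vertex 18.2 1.1 0.0
      vertex 24.6 7.2 28.8
      vertex 18.2 1.1 28.8
    endloop
  endfacet
  facet normal 0.9936 -0.1129 0.0000
    outer loop
      vertex 24.6 7.2 0.0
      vertex 25.6 16.0 0.0
      vertex 25.6 16.0 28.8
    endloop
  endfacet
  facet normal 0.9936 -0.1129 0.0000
    outer loop
      vertex 24.6 7.2 0.0
      vertex 25.6 16.0 28.8
      vertex 24.6 7.2 28.8
    endloop
  endfacet
endsolid part

The G0 Z moves step by Δz≈4.8 mm. Every layer's G1 loop is the same polygon, so the solid is a straight extrusion of it from z=0 to z≈28.8. Closing with flat bottom and top caps and triangulating gives 32 facets — a regular 9-sided prism (a cylinder approximated with 9 flat sides), circumscribed radius ≈ 13 mm, height ≈ 28.8 mm.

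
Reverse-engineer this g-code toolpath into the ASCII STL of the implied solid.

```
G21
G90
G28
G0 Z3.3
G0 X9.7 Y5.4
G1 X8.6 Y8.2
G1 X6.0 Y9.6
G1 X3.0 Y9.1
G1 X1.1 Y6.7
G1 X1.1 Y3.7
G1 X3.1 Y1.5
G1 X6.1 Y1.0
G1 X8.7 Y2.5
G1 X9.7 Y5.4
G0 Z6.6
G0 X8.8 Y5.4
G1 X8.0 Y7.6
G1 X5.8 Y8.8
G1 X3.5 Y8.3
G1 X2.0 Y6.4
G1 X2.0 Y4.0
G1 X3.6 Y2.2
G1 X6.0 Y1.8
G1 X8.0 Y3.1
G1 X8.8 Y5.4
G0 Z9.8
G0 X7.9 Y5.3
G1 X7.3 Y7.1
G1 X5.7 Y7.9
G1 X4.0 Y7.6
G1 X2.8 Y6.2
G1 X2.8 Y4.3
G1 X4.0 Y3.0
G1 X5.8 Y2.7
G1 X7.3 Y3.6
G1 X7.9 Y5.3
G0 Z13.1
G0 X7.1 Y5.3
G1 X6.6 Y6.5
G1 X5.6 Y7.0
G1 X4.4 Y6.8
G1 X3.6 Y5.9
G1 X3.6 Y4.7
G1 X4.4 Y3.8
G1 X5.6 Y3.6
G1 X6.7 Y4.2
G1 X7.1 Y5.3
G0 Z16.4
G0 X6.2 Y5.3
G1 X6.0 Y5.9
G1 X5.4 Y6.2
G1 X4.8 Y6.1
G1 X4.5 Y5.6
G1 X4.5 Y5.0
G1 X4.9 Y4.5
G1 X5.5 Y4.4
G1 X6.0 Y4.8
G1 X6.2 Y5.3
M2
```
solid part
  facet normal 0.0000 0.0000 -1.0000
    outer loop
      vertex 6.1 10.5 0.0
      vertex 9.3 8.8 0.0
      vertex 10.6 5.4 0.0
    endloop
  endfacet
  facet normal 0.0000 0.0000 -1.0000
    outer loop
      vertex 2.6 9.8 0.0
      vertex 6.1 10.5 0.0
      vertex 10.6 5.4 0.0
    endloop
  endfacet
  facet normal 0.0000 0.0000 -1.0000
    outer loop
      vertex 0.3 7.0 0.0
      vertex 2.6 9.8 0.0
      vertex 10.6 5.4 0.0
    endloop
  endfacet
  facet normal 0.0000 0.0000 -1.0000
    outer loop
      vertex 0.3 3.4 0.0
      vertex 0.3 7.0 0.0
      vertex 10.6 5.4 0.0
    endloop
  endfacet
  facet normal 0.0000 0.0000 -1.0000
    outer loop
      vertex 2.7 0.7 0.0
      vertex 0.3 3.4 0.0
      vertex 10.6 5.4 0.0
    endloop
  endfacet
  facet normal 0.0000 0.0000 -1.0000
    outer loop
      vertex 6.3 0.1 0.0
      vertex 2.7 0.7 0.0
      vertex 10.6 5.4 0.0
    endloop
  endfacet
  facet normal 0.0000 0.0000 -1.0000
    outer loop
      vertex 9.4 2.0 0.0
      vertex 6.3 0.1 0.0
      vertex 10.6 5.4 0.0
    endloop
  endfacet
  facet normal 0.9055 0.3462 0.2454
    outer loop
      vertex 10.6 5.4 0.0
      vertex 9.3 8.8 0.0
      vertex 5.3 5.3 19.7
    endloop
  endfacet
  facet normal 0.4549 0.8563 0.2445
    outer loop
      vertex 9.3 8.8 0.0
      vertex 6.1 10.5 0.0
      vertex 5.3 5.3 19.7
    endloop
  endfacet
  facet normal -0.1902 0.9511 0.2433
    outer loop
      vertex 6.1 10.5 0.0
      vertex 2.6 9.8 0.0
      vertex 5.3 5.3 19.7
    endloop
  endfacet
  facet normal -0.7495 0.6157 0.2434
    outer loop
      vertex 2.6 9.8 0.0
      vertex 0.3 7.0 0.0
      vertex 5.3 5.3 19.7
    endloop
  endfacet
  facet normal -0.9693 0.0000 0.2460
    outer loop
      vertex 0.3 7.0 0.0
      vertex 0.3 3.4 0.0
      vertex 5.3 5.3 19.7
    endloop
  endfacet
  facet normal -0.7244 -0.6440 0.2460
    outer loop
      vertex 0.3 3.4 0.0
      vertex 2.7 0.7 0.0
      vertex 5.3 5.3 19.7
    endloop
  endfacet
  facet normal -0.1594 -0.9565 0.2444
    outer loop
      vertex 2.7 0.7 0.0
      vertex 6.3 0.1 0.0
      vertex 5.3 5.3 19.7
    endloop
  endfacet
  facet normal 0.5068 -0.8268 0.2440
    outer loop
      vertex 6.3 0.1 0.0
      vertex 9.4 2.0 0.0
      vertex 5.3 5.3 19.7
    endloop
  endfacet
  facet normal 0.9144 -0.3227 0.2444
    outer loop
      vertex 9.4 2.0 0.0
      vertex 10.6 5.4 0.0
      vertex 5.3 5.3 19.7
    endloop
  endfacet
endsolid part

The G0 Z moves step by Δz≈3.3 mm. The G1 loops shrink linearly with z, so the solid tapers from its base footprint up to z≈19.7. Closing with a flat bottom cap and the tapered top and triangulating gives 16 facets — a regular 9-sided pyramid, base circumscribed radius ≈ 5.3 mm, apex at z ≈ 19.7 mm.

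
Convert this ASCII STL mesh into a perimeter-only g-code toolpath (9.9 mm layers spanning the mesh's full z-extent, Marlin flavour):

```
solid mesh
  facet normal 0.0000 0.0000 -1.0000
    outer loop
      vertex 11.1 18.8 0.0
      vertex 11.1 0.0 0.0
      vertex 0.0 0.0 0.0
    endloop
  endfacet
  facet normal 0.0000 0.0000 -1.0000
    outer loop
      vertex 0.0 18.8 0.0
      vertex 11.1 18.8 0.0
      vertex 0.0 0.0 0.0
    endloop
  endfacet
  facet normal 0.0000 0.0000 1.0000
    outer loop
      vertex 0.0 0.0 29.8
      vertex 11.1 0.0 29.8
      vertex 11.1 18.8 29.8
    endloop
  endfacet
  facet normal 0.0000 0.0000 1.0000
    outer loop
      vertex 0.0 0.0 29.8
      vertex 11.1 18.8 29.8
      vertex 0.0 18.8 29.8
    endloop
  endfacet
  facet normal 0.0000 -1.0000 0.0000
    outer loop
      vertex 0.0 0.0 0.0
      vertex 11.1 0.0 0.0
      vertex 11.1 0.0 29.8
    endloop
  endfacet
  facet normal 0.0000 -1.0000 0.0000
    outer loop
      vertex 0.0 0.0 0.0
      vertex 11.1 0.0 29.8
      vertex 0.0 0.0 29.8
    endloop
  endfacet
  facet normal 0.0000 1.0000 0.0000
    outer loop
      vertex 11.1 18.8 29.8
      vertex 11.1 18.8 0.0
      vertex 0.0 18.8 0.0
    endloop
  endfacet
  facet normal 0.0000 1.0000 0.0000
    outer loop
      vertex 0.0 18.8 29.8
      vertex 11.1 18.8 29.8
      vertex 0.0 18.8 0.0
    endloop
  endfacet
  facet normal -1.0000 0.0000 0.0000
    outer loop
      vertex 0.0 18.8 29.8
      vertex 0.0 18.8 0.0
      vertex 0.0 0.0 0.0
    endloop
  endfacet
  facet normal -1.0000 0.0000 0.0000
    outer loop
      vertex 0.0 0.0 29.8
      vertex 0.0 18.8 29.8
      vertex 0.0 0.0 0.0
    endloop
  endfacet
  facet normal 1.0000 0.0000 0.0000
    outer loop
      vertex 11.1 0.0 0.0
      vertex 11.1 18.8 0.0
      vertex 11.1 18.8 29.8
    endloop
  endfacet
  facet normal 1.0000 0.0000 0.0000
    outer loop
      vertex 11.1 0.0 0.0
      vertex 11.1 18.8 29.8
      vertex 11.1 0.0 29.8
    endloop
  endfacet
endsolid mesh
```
; perimeter-only toolpath
G21 ; units = mm
G90 ; absolute positioning
G28 ; home
; layer 1
G0 Z9.9
G0 X0.0 Y0.0
G1 X11.1 Y0.0
G1 X11.1 Y18.8
G1 X0.0 Y18.8
G1 X0.0 Y0.0
; layer 2
G0 Z19.9
G0 X0.0 Y0.0
G1 X11.1 Y0.0
G1 X11.1 Y18.8
G1 X0.0 Y18.8
G1 X0.0 Y0.0
; layer 3
G0 Z29.8
G0 X0.0 Y0.0
G1 X11.1 Y0.0
G1 X11.1 Y18.8
G1 X0.0 Y18.8
G1 X0.0 Y0.0
M2 ; end

The solid is a rectangular box, roughly 11.1 × 18.8 mm footprint and 29.8 mm tall. Slicing at Δz = 9.9 mm — 3 equal slices spanning the solid's height, so layer i sits at z = i·h/3 — gives 3 non-empty perimeters. Each is a 4-segment closed polygon; G0 lifts to the layer z and rapids to the start vertex, then G1 traces the edges.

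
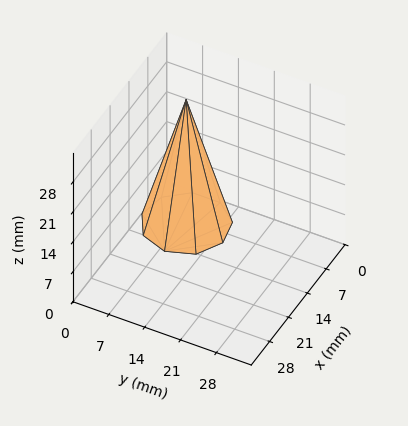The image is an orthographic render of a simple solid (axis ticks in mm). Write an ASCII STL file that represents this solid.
Reading the render: the shape is a regular 9-sided pyramid, base circumscribed radius ≈ 8 mm, apex at z ≈ 29 mm (dimensions read to the nearest mm from the axis ticks). For the STL, each face is triangulated and given an outward normal.

solid part
  facet normal 0.0000 0.0000 -1.0000
    outer loop
      vertex 9.389 15.878 0.000
      vertex 14.128 13.142 0.000
      vertex 16.000 8.000 0.000
    endloop
  endfacet
  facet normal 0.0000 0.0000 -1.0000
    outer loop
      vertex 4.000 14.928 0.000
      vertex 9.389 15.878 0.000
      vertex 16.000 8.000 0.000
    endloop
  endfacet
  facet normal 0.0000 0.0000 -1.0000
    outer loop
      vertex 0.482 10.736 0.000
      vertex 4.000 14.928 0.000
      vertex 16.000 8.000 0.000
    endloop
  endfacet
  facet normal 0.0000 0.0000 -1.0000
    outer loop
      vertex 0.482 5.264 0.000
      vertex 0.482 10.736 0.000
      vertex 16.000 8.000 0.000
    endloop
  endfacet
  facet normal 0.0000 0.0000 -1.0000
    outer loop
      vertex 4.000 1.072 0.000
      vertex 0.482 5.264 0.000
      vertex 16.000 8.000 0.000
    endloop
  endfacet
  facet normal 0.0000 0.0000 -1.0000
    outer loop
      vertex 9.389 0.122 0.000
      vertex 4.000 1.072 0.000
      vertex 16.000 8.000 0.000
    endloop
  endfacet
  facet normal 0.0000 0.0000 -1.0000
    outer loop
      vertex 14.128 2.858 0.000
      vertex 9.389 0.122 0.000
      vertex 16.000 8.000 0.000
    endloop
  endfacet
  facet normal 0.9096 0.3312 0.2509
    outer loop
      vertex 16.000 8.000 0.000
      vertex 14.128 13.142 0.000
      vertex 8.000 8.000 29.000
    endloop
  endfacet
  facet normal 0.4840 0.8383 0.2509
    outer loop
      vertex 14.128 13.142 0.000
      vertex 9.389 15.878 0.000
      vertex 8.000 8.000 29.000
    endloop
  endfacet
  facet normal -0.1681 0.9533 0.2509
    outer loop
      vertex 9.389 15.878 0.000
      vertex 4.000 14.928 0.000
      vertex 8.000 8.000 29.000
    endloop
  endfacet
  facet normal -0.7415 0.6223 0.2509
    outer loop
      vertex 4.000 14.928 0.000
      vertex 0.482 10.736 0.000
      vertex 8.000 8.000 29.000
    endloop
  endfacet
  facet normal -0.9680 0.0000 0.2509
    outer loop
      vertex 0.482 10.736 0.000
      vertex 0.482 5.264 0.000
      vertex 8.000 8.000 29.000
    endloop
  endfacet
  facet normal -0.7415 -0.6223 0.2509
    outer loop
      vertex 0.482 5.264 0.000
      vertex 4.000 1.072 0.000
      vertex 8.000 8.000 29.000
    endloop
  endfacet
  facet normal -0.1681 -0.9533 0.2509
    outer loop
      vertex 4.000 1.072 0.000
      vertex 9.389 0.122 0.000
      vertex 8.000 8.000 29.000
    endloop
  endfacet
  facet normal 0.4840 -0.8383 0.2509
    outer loop
      vertex 9.389 0.122 0.000
      vertex 14.128 2.858 0.000
      vertex 8.000 8.000 29.000
    endloop
  endfacet
  facet normal 0.9096 -0.3312 0.2509
    outer loop
      vertex 14.128 2.858 0.000
      vertex 16.000 8.000 0.000
      vertex 8.000 8.000 29.000
    endloop
  endfacet
endsolid part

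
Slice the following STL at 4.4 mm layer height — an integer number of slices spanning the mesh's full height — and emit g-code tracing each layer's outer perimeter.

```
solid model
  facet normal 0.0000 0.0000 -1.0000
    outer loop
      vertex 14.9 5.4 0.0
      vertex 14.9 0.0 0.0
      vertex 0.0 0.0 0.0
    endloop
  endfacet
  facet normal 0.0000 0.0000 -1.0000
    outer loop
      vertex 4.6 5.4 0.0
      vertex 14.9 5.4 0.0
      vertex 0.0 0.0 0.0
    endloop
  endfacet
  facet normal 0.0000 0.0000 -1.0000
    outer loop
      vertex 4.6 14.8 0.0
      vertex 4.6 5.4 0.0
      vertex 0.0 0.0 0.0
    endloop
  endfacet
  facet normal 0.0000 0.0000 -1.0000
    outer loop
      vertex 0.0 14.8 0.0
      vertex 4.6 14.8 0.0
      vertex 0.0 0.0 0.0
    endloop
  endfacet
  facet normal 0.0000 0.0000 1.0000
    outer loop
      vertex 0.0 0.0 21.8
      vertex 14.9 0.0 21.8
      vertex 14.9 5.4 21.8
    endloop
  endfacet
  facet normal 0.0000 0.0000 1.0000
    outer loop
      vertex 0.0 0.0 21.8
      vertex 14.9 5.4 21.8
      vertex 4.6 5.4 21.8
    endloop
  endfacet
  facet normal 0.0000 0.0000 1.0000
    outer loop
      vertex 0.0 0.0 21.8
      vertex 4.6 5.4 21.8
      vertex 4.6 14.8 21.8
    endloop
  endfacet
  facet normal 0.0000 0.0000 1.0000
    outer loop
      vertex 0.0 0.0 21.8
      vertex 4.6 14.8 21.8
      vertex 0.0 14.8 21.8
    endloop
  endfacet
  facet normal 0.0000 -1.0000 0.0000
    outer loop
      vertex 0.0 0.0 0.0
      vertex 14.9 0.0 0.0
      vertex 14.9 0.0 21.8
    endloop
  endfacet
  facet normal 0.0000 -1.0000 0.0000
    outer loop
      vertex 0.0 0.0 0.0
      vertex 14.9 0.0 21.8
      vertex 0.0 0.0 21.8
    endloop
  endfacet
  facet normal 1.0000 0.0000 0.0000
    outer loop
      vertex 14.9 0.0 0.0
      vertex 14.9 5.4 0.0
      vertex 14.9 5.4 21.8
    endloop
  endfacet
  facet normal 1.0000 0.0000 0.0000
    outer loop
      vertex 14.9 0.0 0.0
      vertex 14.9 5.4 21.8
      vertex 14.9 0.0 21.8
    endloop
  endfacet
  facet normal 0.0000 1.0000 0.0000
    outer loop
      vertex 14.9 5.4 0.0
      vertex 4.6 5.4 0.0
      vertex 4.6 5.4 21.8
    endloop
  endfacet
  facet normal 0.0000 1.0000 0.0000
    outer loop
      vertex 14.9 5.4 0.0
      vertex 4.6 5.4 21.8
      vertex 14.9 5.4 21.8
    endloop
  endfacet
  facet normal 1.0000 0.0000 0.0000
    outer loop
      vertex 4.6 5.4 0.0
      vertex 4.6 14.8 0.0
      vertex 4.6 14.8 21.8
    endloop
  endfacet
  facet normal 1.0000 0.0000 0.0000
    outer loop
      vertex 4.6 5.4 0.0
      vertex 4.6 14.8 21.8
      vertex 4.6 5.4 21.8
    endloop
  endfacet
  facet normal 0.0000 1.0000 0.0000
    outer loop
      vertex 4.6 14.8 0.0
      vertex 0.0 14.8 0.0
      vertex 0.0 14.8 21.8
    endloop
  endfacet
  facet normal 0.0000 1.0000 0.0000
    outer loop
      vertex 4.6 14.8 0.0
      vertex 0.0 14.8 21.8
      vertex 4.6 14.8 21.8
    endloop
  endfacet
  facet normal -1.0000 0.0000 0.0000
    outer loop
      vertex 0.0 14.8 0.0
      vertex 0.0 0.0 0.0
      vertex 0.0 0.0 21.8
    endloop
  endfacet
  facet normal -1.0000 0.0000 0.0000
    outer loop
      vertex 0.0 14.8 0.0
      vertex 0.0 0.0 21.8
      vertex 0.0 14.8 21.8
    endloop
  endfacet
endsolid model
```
; perimeter-only toolpath
G21 ; units = mm
G90 ; absolute positioning
G28 ; home
; layer 1
G0 Z4.4
G0 X0.0 Y0.0
G1 X14.9 Y0.0
G1 X14.9 Y5.4
G1 X4.6 Y5.4
G1 X4.6 Y14.8
G1 X0.0 Y14.8
G1 X0.0 Y0.0
; layer 2
G0 Z8.7
G0 X0.0 Y0.0
G1 X14.9 Y0.0
G1 X14.9 Y5.4
G1 X4.6 Y5.4
G1 X4.6 Y14.8
G1 X0.0 Y14.8
G1 X0.0 Y0.0
; layer 3
G0 Z13.1
G0 X0.0 Y0.0
G1 X14.9 Y0.0
G1 X14.9 Y5.4
G1 X4.6 Y5.4
G1 X4.6 Y14.8
G1 X0.0 Y14.8
G1 X0.0 Y0.0
; layer 4
G0 Z17.4
G0 X0.0 Y0.0
G1 X14.9 Y0.0
G1 X14.9 Y5.4
G1 X4.6 Y5.4
G1 X4.6 Y14.8
G1 X0.0 Y14.8
G1 X0.0 Y0.0
; layer 5
G0 Z21.8
G0 X0.0 Y0.0
G1 X14.9 Y0.0
G1 X14.9 Y5.4
G1 X4.6 Y5.4
G1 X4.6 Y14.8
G1 X0.0 Y14.8
G1 X0.0 Y0.0
M2 ; end

The solid is an L-shaped prism: outer 14.9 × 14.8 mm, arm thicknesses ≈ 5.4 mm (horizontal) and 4.6 mm (vertical), extruded 21.8 mm in z. Slicing at Δz = 4.4 mm — 5 equal slices spanning the solid's height, so layer i sits at z = i·h/5 — gives 5 non-empty perimeters. Each is a 6-segment closed polygon; G0 lifts to the layer z and rapids to the start vertex, then G1 traces the edges.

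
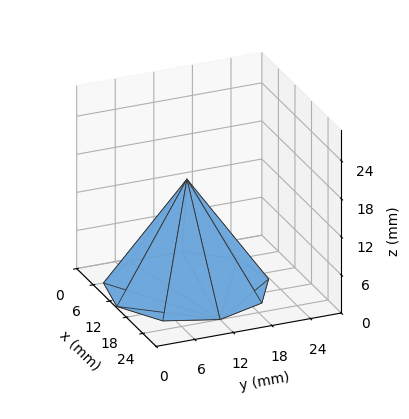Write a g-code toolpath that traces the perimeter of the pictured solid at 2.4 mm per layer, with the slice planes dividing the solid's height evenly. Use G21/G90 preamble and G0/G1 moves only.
Reading the render: the shape is a regular 9-sided pyramid, base circumscribed radius ≈ 12 mm, apex at z ≈ 17 mm (dimensions read to the nearest mm from the axis ticks). For the g-code, the solid's height is divided into equal slices at the stated Δz and each level perimeter traced with G1 moves after a G0 lift.

; perimeter-only toolpath
G21 ; units = mm
G90 ; absolute positioning
G28 ; home
; layer 1
G0 Z2.4
G0 X22.3 Y12.0
G1 X19.9 Y18.6
G1 X13.8 Y22.1
G1 X6.9 Y20.9
G1 X2.3 Y15.5
G1 X2.3 Y8.5
G1 X6.9 Y3.1
G1 X13.8 Y1.9
G1 X19.9 Y5.4
G1 X22.3 Y12.0
; layer 2
G0 Z4.9
G0 X20.6 Y12.0
G1 X18.6 Y17.5
G1 X13.5 Y20.4
G1 X7.7 Y19.4
G1 X3.9 Y14.9
G1 X3.9 Y9.1
G1 X7.7 Y4.6
G1 X13.5 Y3.6
G1 X18.6 Y6.5
G1 X20.6 Y12.0
; layer 3
G0 Z7.3
G0 X18.9 Y12.0
G1 X17.3 Y16.4
G1 X13.2 Y18.7
G1 X8.6 Y17.9
G1 X5.5 Y14.3
G1 X5.5 Y9.7
G1 X8.6 Y6.1
G1 X13.2 Y5.3
G1 X17.3 Y7.6
G1 X18.9 Y12.0
; layer 4
G0 Z9.7
G0 X17.1 Y12.0
G1 X15.9 Y15.3
G1 X12.9 Y17.1
G1 X9.4 Y16.5
G1 X7.2 Y13.8
G1 X7.2 Y10.2
G1 X9.4 Y7.5
G1 X12.9 Y6.9
G1 X15.9 Y8.7
G1 X17.1 Y12.0
; layer 5
G0 Z12.1
G0 X15.4 Y12.0
G1 X14.6 Y14.2
G1 X12.6 Y15.4
G1 X10.3 Y15.0
G1 X8.8 Y13.2
G1 X8.8 Y10.8
G1 X10.3 Y9.0
G1 X12.6 Y8.6
G1 X14.6 Y9.8
G1 X15.4 Y12.0
; layer 6
G0 Z14.6
G0 X13.7 Y12.0
G1 X13.3 Y13.1
G1 X12.3 Y13.7
G1 X11.1 Y13.5
G1 X10.4 Y12.6
G1 X10.4 Y11.4
G1 X11.1 Y10.5
G1 X12.3 Y10.3
G1 X13.3 Y10.9
G1 X13.7 Y12.0
M2 ; end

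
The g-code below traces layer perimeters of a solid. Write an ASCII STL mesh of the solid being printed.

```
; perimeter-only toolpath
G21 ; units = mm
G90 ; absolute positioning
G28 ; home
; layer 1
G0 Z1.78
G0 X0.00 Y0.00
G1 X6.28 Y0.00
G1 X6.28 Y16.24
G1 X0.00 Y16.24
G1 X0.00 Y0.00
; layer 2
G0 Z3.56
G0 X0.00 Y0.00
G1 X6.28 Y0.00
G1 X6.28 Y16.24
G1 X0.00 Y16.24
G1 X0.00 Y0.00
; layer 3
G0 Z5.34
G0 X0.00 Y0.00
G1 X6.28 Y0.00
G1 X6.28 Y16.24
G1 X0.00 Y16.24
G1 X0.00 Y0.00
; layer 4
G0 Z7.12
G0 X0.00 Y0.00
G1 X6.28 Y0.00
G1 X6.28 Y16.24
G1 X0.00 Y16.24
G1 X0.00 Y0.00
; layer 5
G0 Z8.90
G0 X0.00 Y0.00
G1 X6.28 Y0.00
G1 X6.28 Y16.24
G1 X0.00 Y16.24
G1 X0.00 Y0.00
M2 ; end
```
solid part
  facet normal 0.0000 0.0000 -1.0000
    outer loop
      vertex 6.28 16.24 0.00
      vertex 6.28 0.00 0.00
      vertex 0.00 0.00 0.00
    endloop
  endfacet
  facet normal 0.0000 0.0000 -1.0000
    outer loop
      vertex 0.00 16.24 0.00
      vertex 6.28 16.24 0.00
      vertex 0.00 0.00 0.00
    endloop
  endfacet
  facet normal 0.0000 0.0000 1.0000
    outer loop
      vertex 0.00 0.00 8.90
      vertex 6.28 0.00 8.90
      vertex 6.28 16.24 8.90
    endloop
  endfacet
  facet normal 0.0000 0.0000 1.0000
    outer loop
      vertex 0.00 0.00 8.90
      vertex 6.28 16.24 8.90
      vertex 0.00 16.24 8.90
    endloop
  endfacet
  facet normal 0.0000 -1.0000 0.0000
    outer loop
      vertex 0.00 0.00 0.00
      vertex 6.28 0.00 0.00
      vertex 6.28 0.00 8.90
    endloop
  endfacet
  facet normal 0.0000 -1.0000 0.0000
    outer loop
      vertex 0.00 0.00 0.00
      vertex 6.28 0.00 8.90
      vertex 0.00 0.00 8.90
    endloop
  endfacet
  facet normal 0.0000 1.0000 0.0000
    outer loop
      vertex 6.28 16.24 8.90
      vertex 6.28 16.24 0.00
      vertex 0.00 16.24 0.00
    endloop
  endfacet
  facet normal 0.0000 1.0000 0.0000
    outer loop
      vertex 0.00 16.24 8.90
      vertex 6.28 16.24 8.90
      vertex 0.00 16.24 0.00
    endloop
  endfacet
  facet normal -1.0000 0.0000 0.0000
    outer loop
      vertex 0.00 16.24 8.90
      vertex 0.00 16.24 0.00
      vertex 0.00 0.00 0.00
    endloop
  endfacet
  facet normal -1.0000 0.0000 0.0000
    outer loop
      vertex 0.00 0.00 8.90
      vertex 0.00 16.24 8.90
      vertex 0.00 0.00 0.00
    endloop
  endfacet
  facet normal 1.0000 0.0000 0.0000
    outer loop
      vertex 6.28 0.00 0.00
      vertex 6.28 16.24 0.00
      vertex 6.28 16.24 8.90
    endloop
  endfacet
  facet normal 1.0000 0.0000 0.0000
    outer loop
      vertex 6.28 0.00 0.00
      vertex 6.28 16.24 8.90
      vertex 6.28 0.00 8.90
    endloop
  endfacet
endsolid part

The G0 Z moves step by Δz≈1.78 mm. Every layer's G1 loop is the same polygon, so the solid is a straight extrusion of it from z=0 to z≈8.9. Closing with flat bottom and top caps and triangulating gives 12 facets — a rectangular box, roughly 6.28 × 16.2 mm footprint and 8.9 mm tall.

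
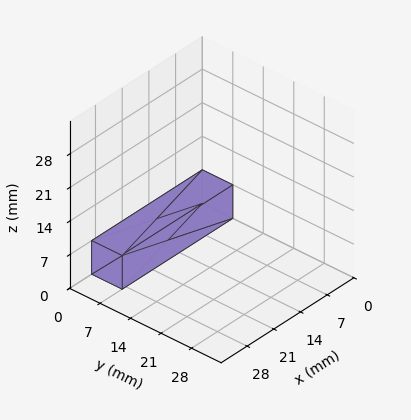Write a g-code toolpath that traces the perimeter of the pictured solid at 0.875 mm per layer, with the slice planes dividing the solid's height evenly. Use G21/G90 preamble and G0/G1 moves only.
Reading the render: the shape is a rectangular box, roughly 29 × 7 mm footprint and 7 mm tall (dimensions read to the nearest mm from the axis ticks). For the g-code, the solid's height is divided into equal slices at the stated Δz and each level perimeter traced with G1 moves after a G0 lift.

; perimeter-only toolpath
G21 ; units = mm
G90 ; absolute positioning
G28 ; home
; layer 1
G0 Z0.875
G0 X0.000 Y0.000
G1 X29.000 Y0.000
G1 X29.000 Y7.000
G1 X0.000 Y7.000
G1 X0.000 Y0.000
; layer 2
G0 Z1.750
G0 X0.000 Y0.000
G1 X29.000 Y0.000
G1 X29.000 Y7.000
G1 X0.000 Y7.000
G1 X0.000 Y0.000
; layer 3
G0 Z2.625
G0 X0.000 Y0.000
G1 X29.000 Y0.000
G1 X29.000 Y7.000
G1 X0.000 Y7.000
G1 X0.000 Y0.000
; layer 4
G0 Z3.500
G0 X0.000 Y0.000
G1 X29.000 Y0.000
G1 X29.000 Y7.000
G1 X0.000 Y7.000
G1 X0.000 Y0.000
; layer 5
G0 Z4.375
G0 X0.000 Y0.000
G1 X29.000 Y0.000
G1 X29.000 Y7.000
G1 X0.000 Y7.000
G1 X0.000 Y0.000
; layer 6
G0 Z5.250
G0 X0.000 Y0.000
G1 X29.000 Y0.000
G1 X29.000 Y7.000
G1 X0.000 Y7.000
G1 X0.000 Y0.000
; layer 7
G0 Z6.125
G0 X0.000 Y0.000
G1 X29.000 Y0.000
G1 X29.000 Y7.000
G1 X0.000 Y7.000
G1 X0.000 Y0.000
; layer 8
G0 Z7.000
G0 X0.000 Y0.000
G1 X29.000 Y0.000
G1 X29.000 Y7.000
G1 X0.000 Y7.000
G1 X0.000 Y0.000
M2 ; end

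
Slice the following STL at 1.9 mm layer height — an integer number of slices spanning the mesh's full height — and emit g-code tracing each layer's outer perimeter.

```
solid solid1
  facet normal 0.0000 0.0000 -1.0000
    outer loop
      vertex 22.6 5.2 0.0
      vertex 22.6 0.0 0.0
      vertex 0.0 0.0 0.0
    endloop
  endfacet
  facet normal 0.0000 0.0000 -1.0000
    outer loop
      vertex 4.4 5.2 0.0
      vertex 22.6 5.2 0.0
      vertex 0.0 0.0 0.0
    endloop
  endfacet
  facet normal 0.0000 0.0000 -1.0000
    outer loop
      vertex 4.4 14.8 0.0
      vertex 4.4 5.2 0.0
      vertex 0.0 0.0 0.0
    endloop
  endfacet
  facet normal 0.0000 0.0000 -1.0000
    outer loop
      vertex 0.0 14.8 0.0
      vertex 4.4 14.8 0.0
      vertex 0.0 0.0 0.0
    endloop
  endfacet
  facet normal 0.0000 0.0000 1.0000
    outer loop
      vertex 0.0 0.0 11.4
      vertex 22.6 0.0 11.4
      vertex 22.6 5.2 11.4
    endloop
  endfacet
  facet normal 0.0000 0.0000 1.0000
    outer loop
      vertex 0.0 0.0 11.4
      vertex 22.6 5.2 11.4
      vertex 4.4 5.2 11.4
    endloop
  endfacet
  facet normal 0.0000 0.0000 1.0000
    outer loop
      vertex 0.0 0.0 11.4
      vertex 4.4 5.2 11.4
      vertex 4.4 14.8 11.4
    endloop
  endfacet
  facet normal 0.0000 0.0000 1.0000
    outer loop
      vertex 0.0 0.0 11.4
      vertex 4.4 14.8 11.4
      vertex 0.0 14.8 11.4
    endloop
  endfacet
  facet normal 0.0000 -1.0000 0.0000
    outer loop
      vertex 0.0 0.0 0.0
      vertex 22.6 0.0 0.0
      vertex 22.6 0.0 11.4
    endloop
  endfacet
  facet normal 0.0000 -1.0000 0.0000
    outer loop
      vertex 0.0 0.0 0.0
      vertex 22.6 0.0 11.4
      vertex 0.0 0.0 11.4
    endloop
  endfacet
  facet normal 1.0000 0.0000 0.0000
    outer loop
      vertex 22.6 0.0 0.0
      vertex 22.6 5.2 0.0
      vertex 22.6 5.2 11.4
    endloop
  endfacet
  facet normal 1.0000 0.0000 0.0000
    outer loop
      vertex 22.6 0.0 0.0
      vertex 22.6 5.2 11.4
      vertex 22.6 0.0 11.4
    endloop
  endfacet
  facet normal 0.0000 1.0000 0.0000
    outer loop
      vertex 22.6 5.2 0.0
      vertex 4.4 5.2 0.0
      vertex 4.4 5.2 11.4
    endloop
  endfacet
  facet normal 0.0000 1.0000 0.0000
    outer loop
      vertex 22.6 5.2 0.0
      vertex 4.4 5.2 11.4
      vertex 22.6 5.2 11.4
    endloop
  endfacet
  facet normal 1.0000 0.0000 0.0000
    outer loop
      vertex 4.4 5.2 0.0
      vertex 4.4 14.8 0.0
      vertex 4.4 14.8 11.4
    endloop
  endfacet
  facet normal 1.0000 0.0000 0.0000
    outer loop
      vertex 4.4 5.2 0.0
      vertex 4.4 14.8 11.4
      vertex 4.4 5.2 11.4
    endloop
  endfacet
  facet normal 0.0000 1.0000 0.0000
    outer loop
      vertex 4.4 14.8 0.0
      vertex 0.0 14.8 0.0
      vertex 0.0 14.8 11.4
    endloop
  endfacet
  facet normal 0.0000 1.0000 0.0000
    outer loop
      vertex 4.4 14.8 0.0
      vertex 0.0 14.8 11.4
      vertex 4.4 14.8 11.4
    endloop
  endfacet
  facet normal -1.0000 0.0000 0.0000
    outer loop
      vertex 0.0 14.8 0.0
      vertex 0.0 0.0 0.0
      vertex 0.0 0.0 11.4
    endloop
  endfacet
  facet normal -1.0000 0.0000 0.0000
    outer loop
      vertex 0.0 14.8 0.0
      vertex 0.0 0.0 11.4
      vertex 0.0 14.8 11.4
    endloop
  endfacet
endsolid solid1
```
; perimeter-only toolpath
G21 ; units = mm
G90 ; absolute positioning
G28 ; home
; layer 1
G0 Z1.9
G0 X0.0 Y0.0
G1 X22.6 Y0.0
G1 X22.6 Y5.2
G1 X4.4 Y5.2
G1 X4.4 Y14.8
G1 X0.0 Y14.8
G1 X0.0 Y0.0
; layer 2
G0 Z3.8
G0 X0.0 Y0.0
G1 X22.6 Y0.0
G1 X22.6 Y5.2
G1 X4.4 Y5.2
G1 X4.4 Y14.8
G1 X0.0 Y14.8
G1 X0.0 Y0.0
; layer 3
G0 Z5.7
G0 X0.0 Y0.0
G1 X22.6 Y0.0
G1 X22.6 Y5.2
G1 X4.4 Y5.2
G1 X4.4 Y14.8
G1 X0.0 Y14.8
G1 X0.0 Y0.0
; layer 4
G0 Z7.6
G0 X0.0 Y0.0
G1 X22.6 Y0.0
G1 X22.6 Y5.2
G1 X4.4 Y5.2
G1 X4.4 Y14.8
G1 X0.0 Y14.8
G1 X0.0 Y0.0
; layer 5
G0 Z9.5
G0 X0.0 Y0.0
G1 X22.6 Y0.0
G1 X22.6 Y5.2
G1 X4.4 Y5.2
G1 X4.4 Y14.8
G1 X0.0 Y14.8
G1 X0.0 Y0.0
; layer 6
G0 Z11.4
G0 X0.0 Y0.0
G1 X22.6 Y0.0
G1 X22.6 Y5.2
G1 X4.4 Y5.2
G1 X4.4 Y14.8
G1 X0.0 Y14.8
G1 X0.0 Y0.0
M2 ; end

The solid is an L-shaped prism: outer 22.6 × 14.8 mm, arm thicknesses ≈ 5.2 mm (horizontal) and 4.4 mm (vertical), extruded 11.4 mm in z. Slicing at Δz = 1.9 mm — 6 equal slices spanning the solid's height, so layer i sits at z = i·h/6 — gives 6 non-empty perimeters. Each is a 6-segment closed polygon; G0 lifts to the layer z and rapids to the start vertex, then G1 traces the edges.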